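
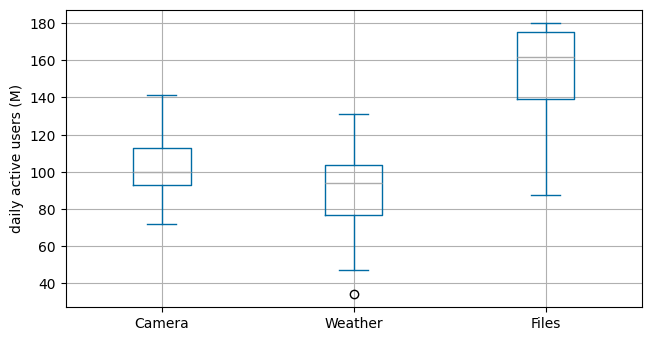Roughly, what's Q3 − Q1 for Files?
≈ 30

Q3 ≈ 170, Q1 ≈ 140; IQR ≈ 30.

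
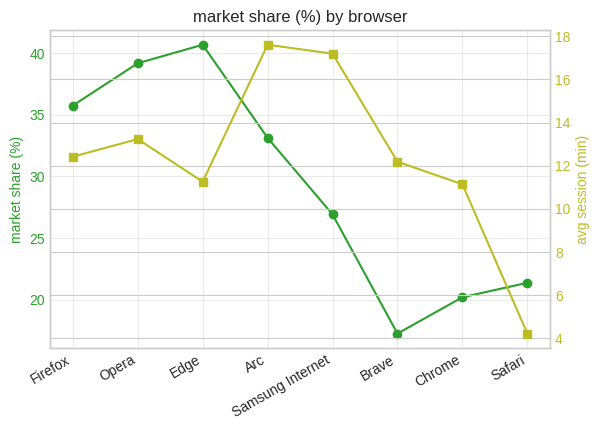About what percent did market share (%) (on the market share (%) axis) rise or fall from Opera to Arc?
Opera ≈ 40, Arc ≈ 34; (34 − 40) / 40 ≈ -15%.

≈ -15%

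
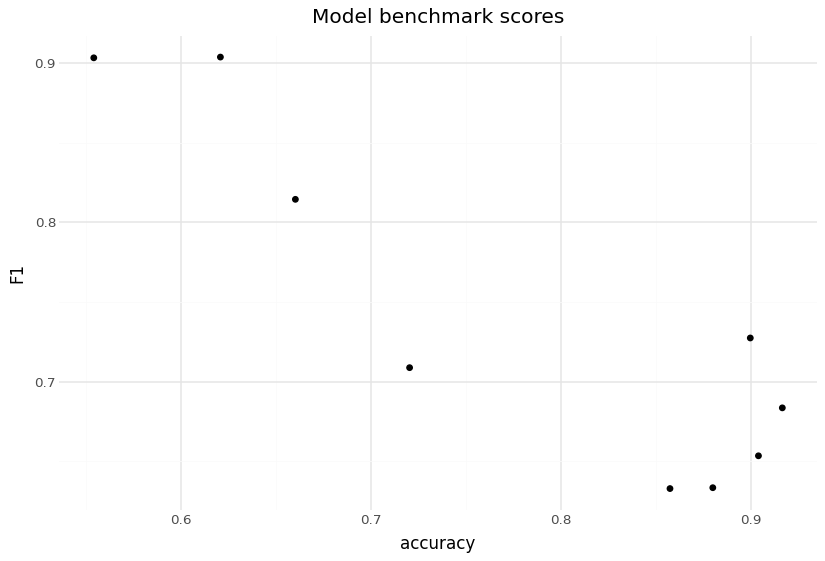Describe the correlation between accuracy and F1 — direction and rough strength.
Points are negatively correlated; strong (|r| ≈ 0.9).

negative, strong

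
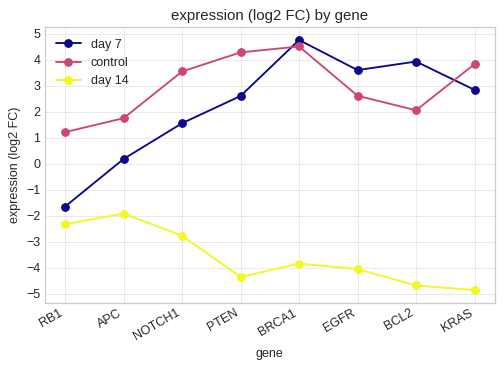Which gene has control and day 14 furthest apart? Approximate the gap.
KRAS: control ≈ 4, day 14 ≈ -5 → gap ≈ 9. Next-largest (PTEN) is only ≈ 8.

KRAS, ≈ 9 log2 FC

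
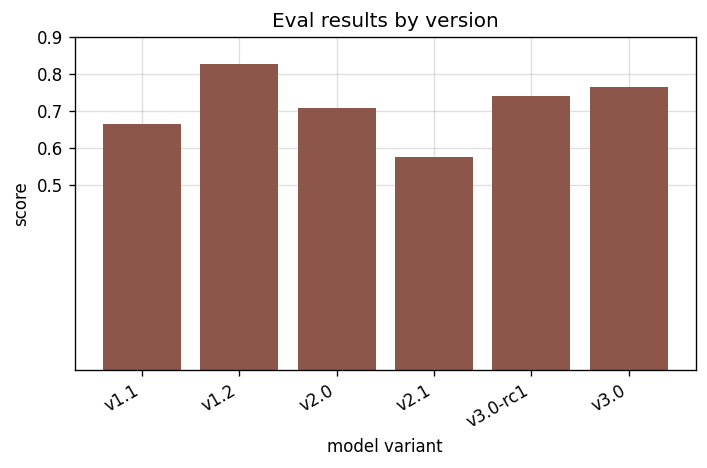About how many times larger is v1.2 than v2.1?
≈ 1.33×

v1.2 ≈ 0.8, v2.1 ≈ 0.6; 0.8/0.6 ≈ 1.33.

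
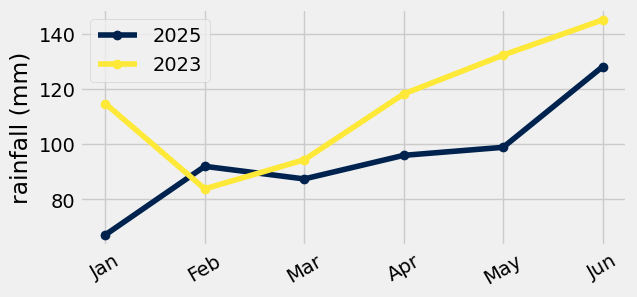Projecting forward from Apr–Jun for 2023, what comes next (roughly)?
≈ 165

Last three: 120, 130, 150 → slope ≈ 15/step → next ≈ 165.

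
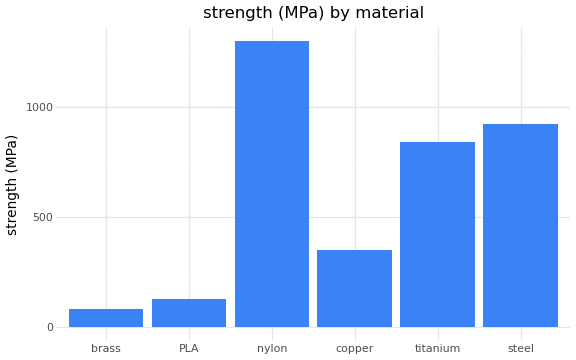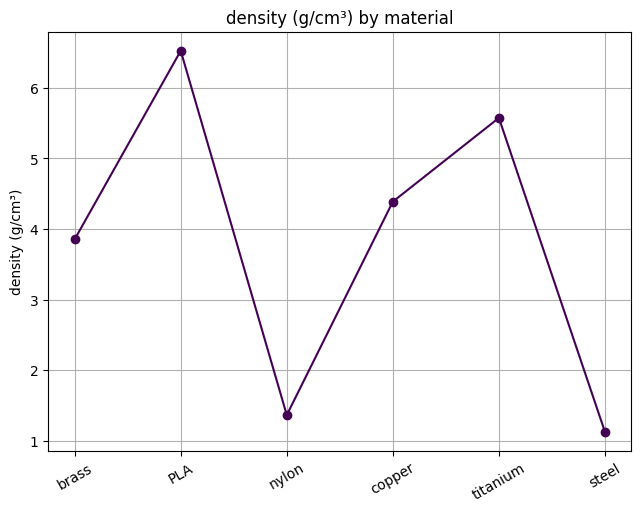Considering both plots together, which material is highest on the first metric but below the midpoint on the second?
Chart 2 median density (g/cm³) ≈ 4; below-median materials: brass, nylon, steel. Among those, nylon has the highest strength (MPa) (≈ 1200).

nylon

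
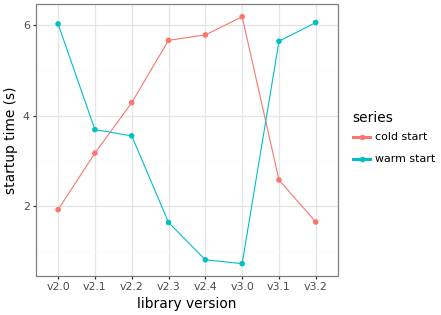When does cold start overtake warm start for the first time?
v2.1: cold start ≈ 3.0 vs warm start ≈ 3.5 (not yet); v2.2: cold start ≈ 4.5 vs warm start ≈ 3.5 (first crossover).

v2.2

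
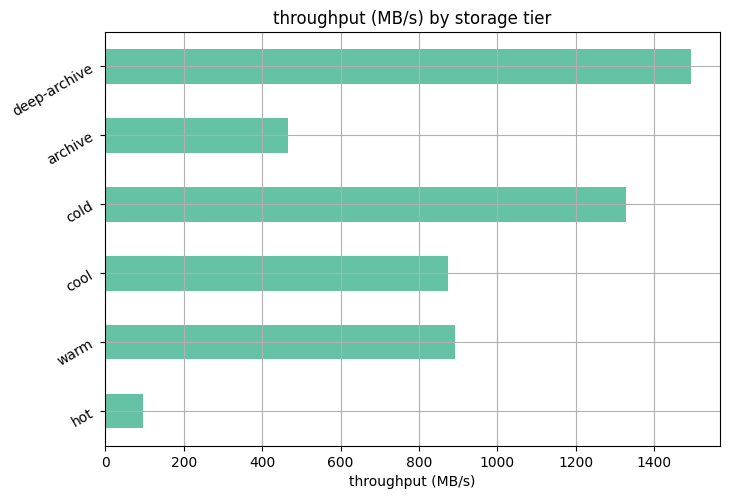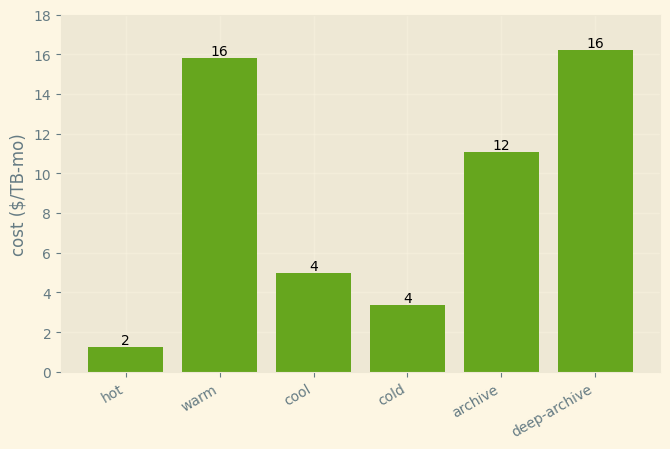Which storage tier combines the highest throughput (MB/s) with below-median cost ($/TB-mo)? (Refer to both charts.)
cold

Chart 2 median cost ($/TB-mo) ≈ 8; below-median storage tiers: hot, cool, cold. Among those, cold has the highest throughput (MB/s) (≈ 1400).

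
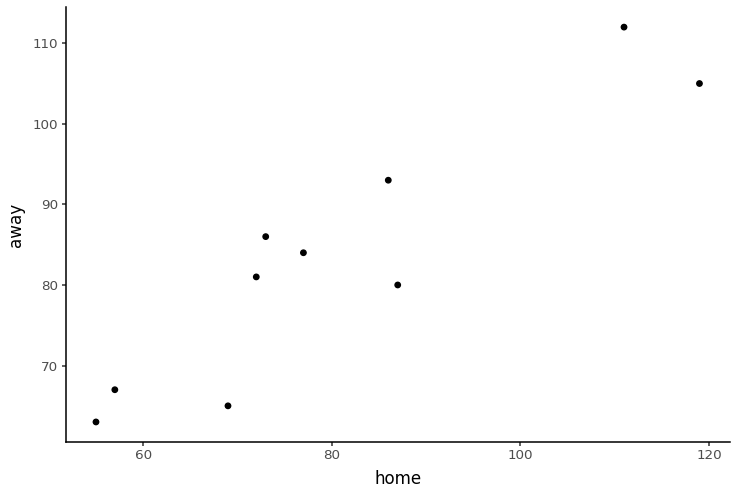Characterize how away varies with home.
Points are positively correlated; strong (|r| ≈ 0.9).

positive, strong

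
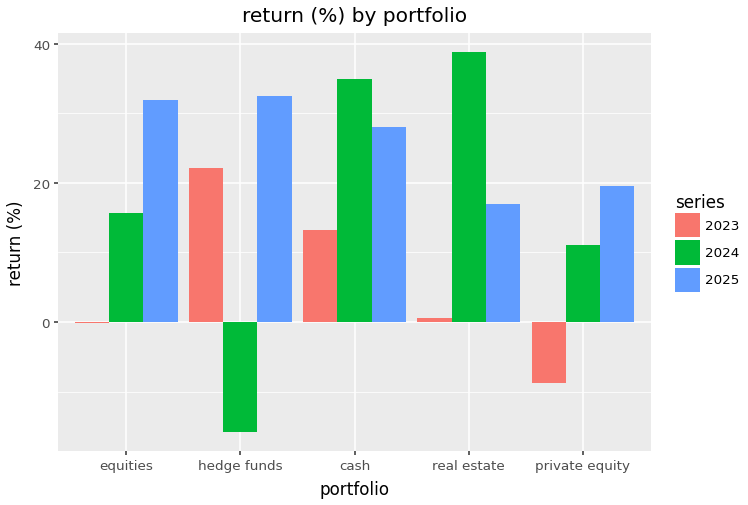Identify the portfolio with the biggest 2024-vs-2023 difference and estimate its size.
real estate: 2024 ≈ 40, 2023 ≈ 0 → gap ≈ 40. Next-largest (hedge funds) is only ≈ 35.

real estate, ≈ 40 %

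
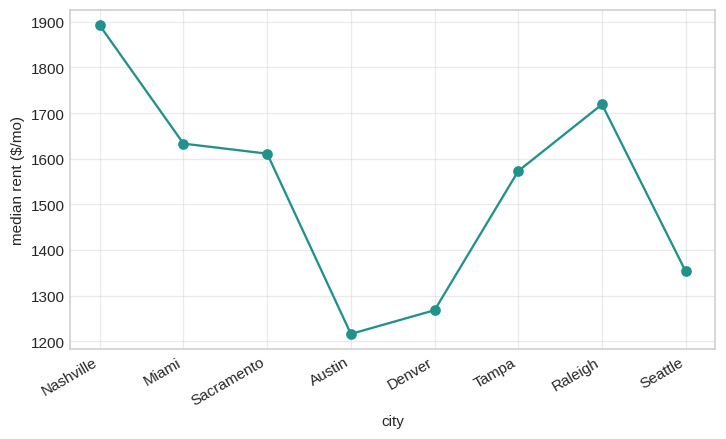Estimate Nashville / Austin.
Nashville ≈ 1900, Austin ≈ 1200; 1900/1200 ≈ 1.58.

≈ 1.58×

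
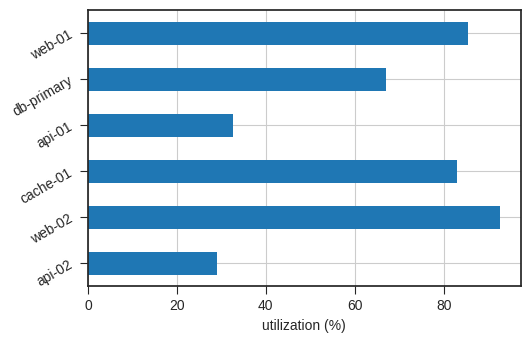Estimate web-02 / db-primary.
web-02 ≈ 90, db-primary ≈ 70; 90/70 ≈ 1.29.

≈ 1.29×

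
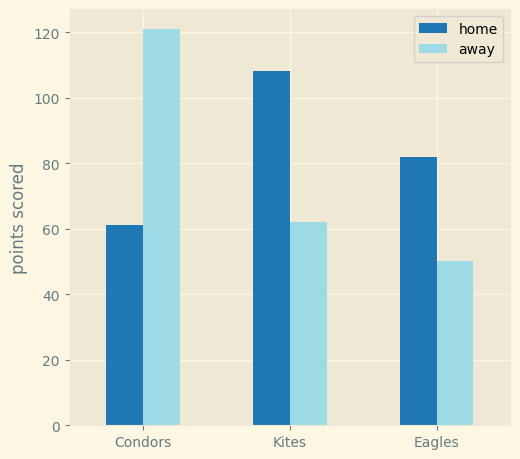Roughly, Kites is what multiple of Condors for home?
≈ 1.67×

Kites ≈ 100, Condors ≈ 60; 100/60 ≈ 1.67.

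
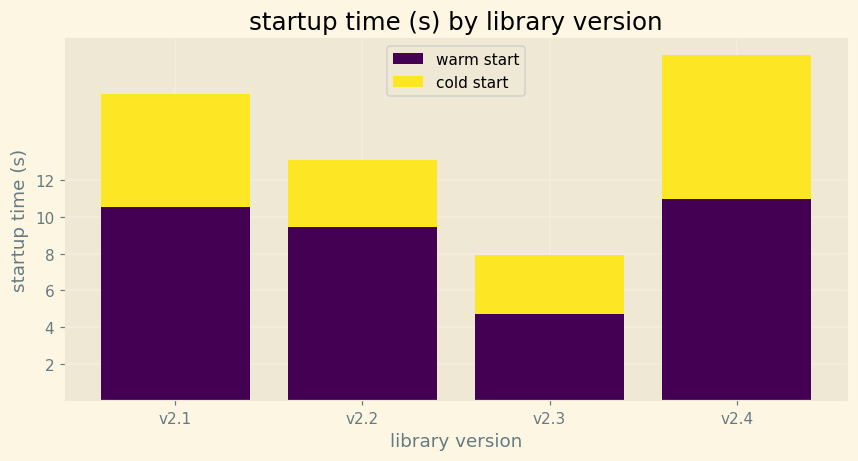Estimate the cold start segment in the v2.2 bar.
cold start top ≈ 14, bottom ≈ 10; segment ≈ 4.

≈ 4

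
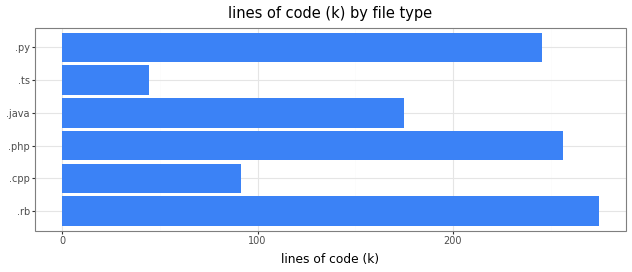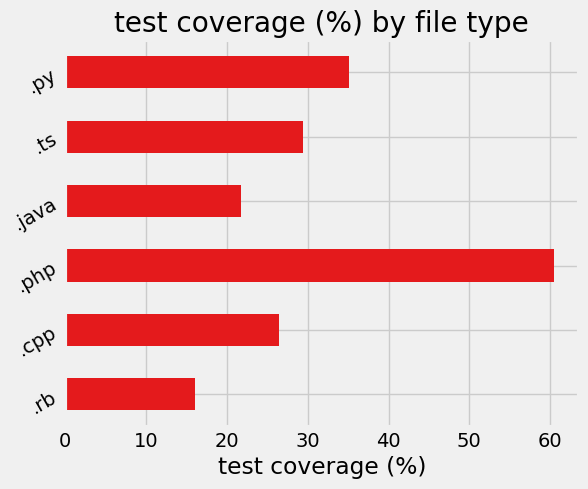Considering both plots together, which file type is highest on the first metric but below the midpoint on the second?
.rb

Chart 2 median test coverage (%) ≈ 30; below-median file types: .rb, .cpp, .java. Among those, .rb has the highest lines of code (k) (≈ 250).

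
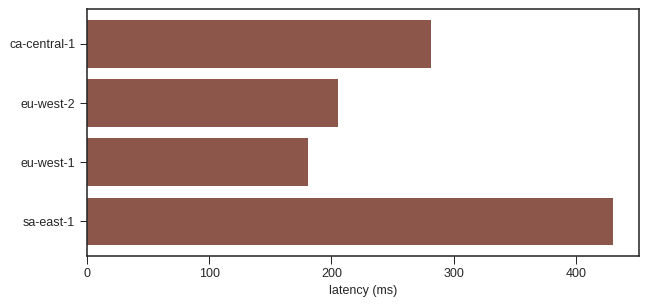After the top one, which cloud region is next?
Top 3: sa-east-1 ≈ 450, ca-central-1 ≈ 300, eu-west-2 ≈ 200.

ca-central-1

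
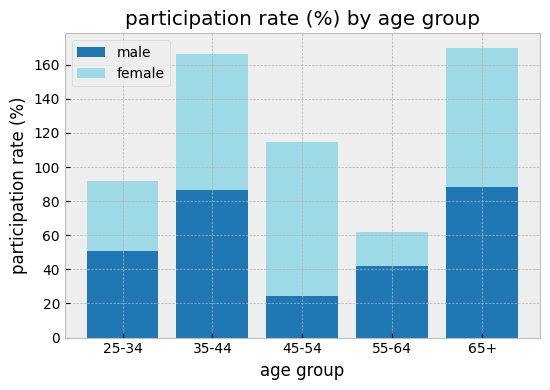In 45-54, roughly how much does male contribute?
≈ 20

male top ≈ 20, bottom ≈ 0; segment ≈ 20.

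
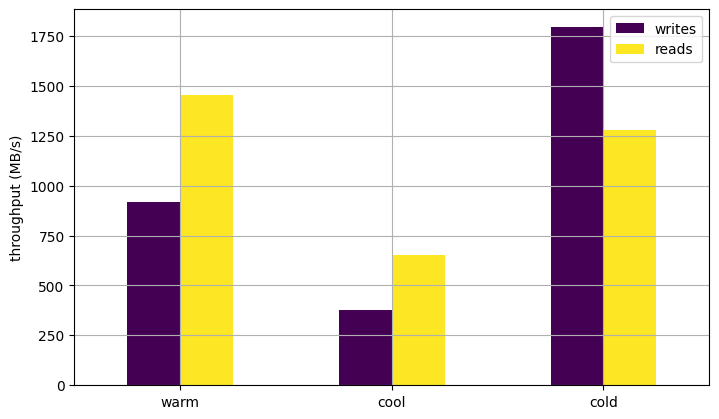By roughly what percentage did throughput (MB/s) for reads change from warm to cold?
warm ≈ 1400, cold ≈ 1200; (1200 − 1400) / 1400 ≈ -14.3%.

≈ -14.3%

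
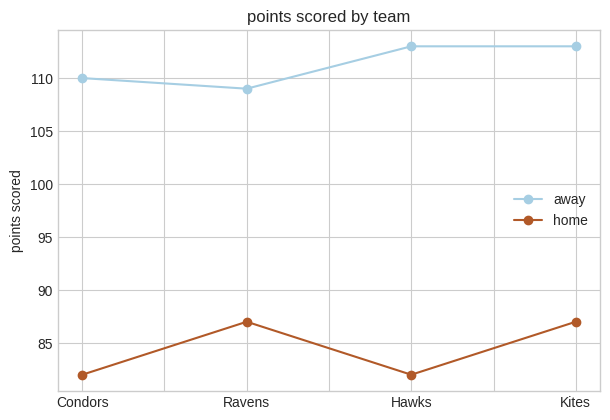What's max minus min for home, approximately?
≈ 5

Max Ravens ≈ 85, min Condors ≈ 80; range ≈ 5.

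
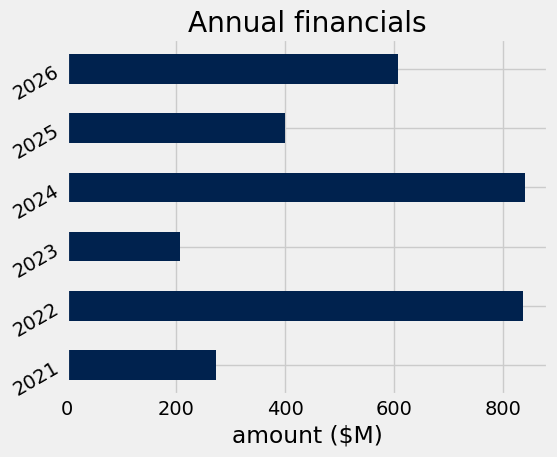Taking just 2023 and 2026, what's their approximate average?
(200 + 600) / 2 ≈ 400.

≈ 400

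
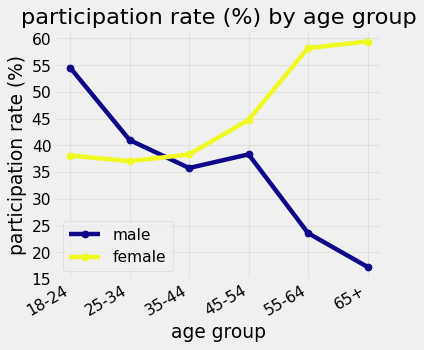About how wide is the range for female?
≈ 25

Max 65+ ≈ 60, min 25-34 ≈ 35; range ≈ 25.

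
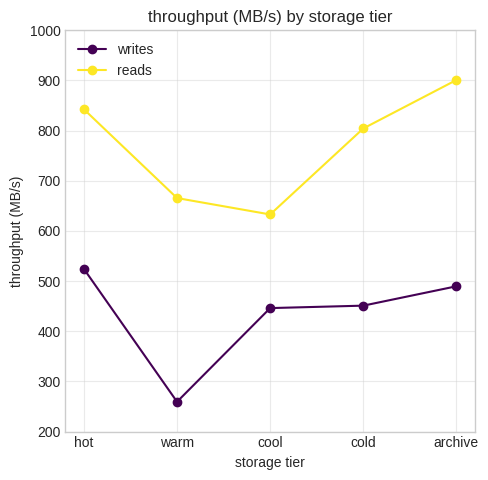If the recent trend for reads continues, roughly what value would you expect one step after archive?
≈ 1050

Last three: 600, 800, 900 → slope ≈ 150/step → next ≈ 1050.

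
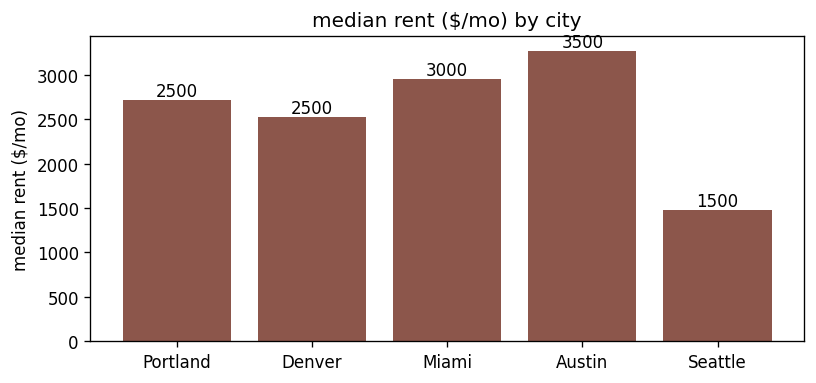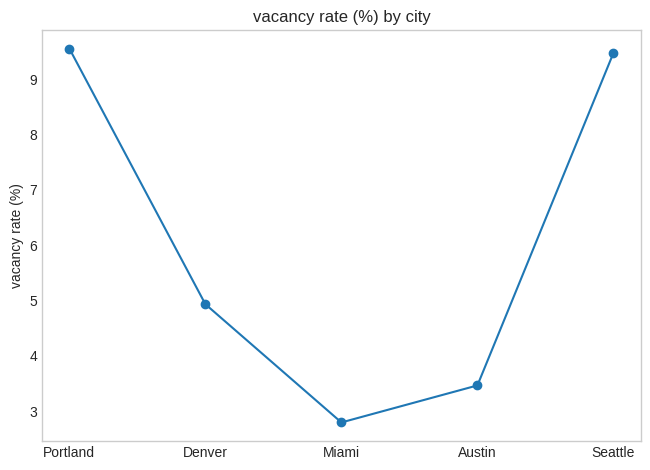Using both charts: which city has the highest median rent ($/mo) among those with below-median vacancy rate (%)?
Austin

Chart 2 median vacancy rate (%) ≈ 5; below-median cities: Miami, Austin. Among those, Austin has the highest median rent ($/mo) (≈ 3500).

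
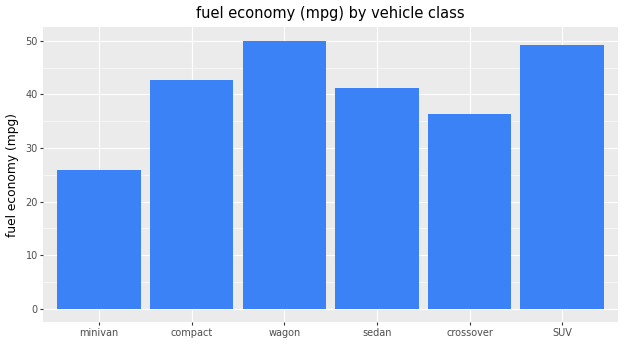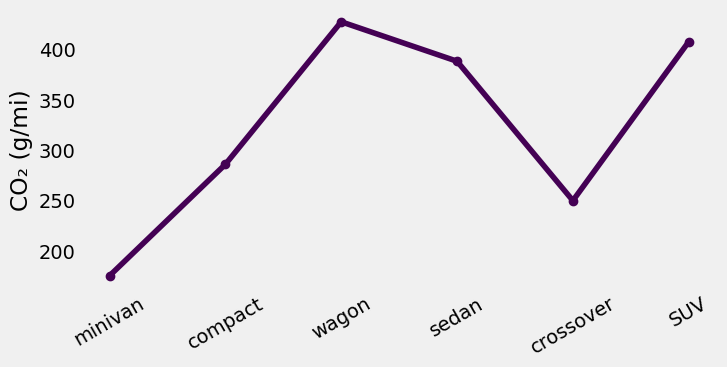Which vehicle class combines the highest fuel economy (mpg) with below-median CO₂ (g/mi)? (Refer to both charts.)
compact

Chart 2 median CO₂ (g/mi) ≈ 350; below-median vehicle classes: minivan, compact, crossover. Among those, compact has the highest fuel economy (mpg) (≈ 45).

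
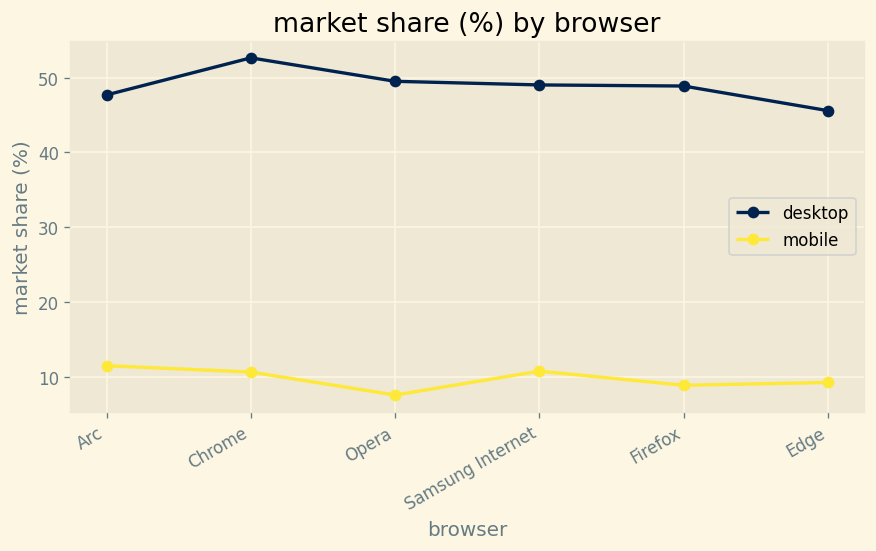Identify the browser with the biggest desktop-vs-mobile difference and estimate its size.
Chrome, ≈ 45 %

Chrome: desktop ≈ 55, mobile ≈ 10 → gap ≈ 45. Next-largest (Opera) is only ≈ 40.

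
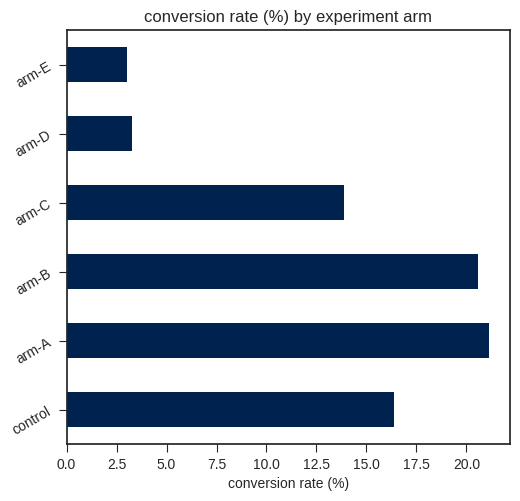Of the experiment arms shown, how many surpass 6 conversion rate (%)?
Above 6: control, arm-A, arm-B, arm-C.

4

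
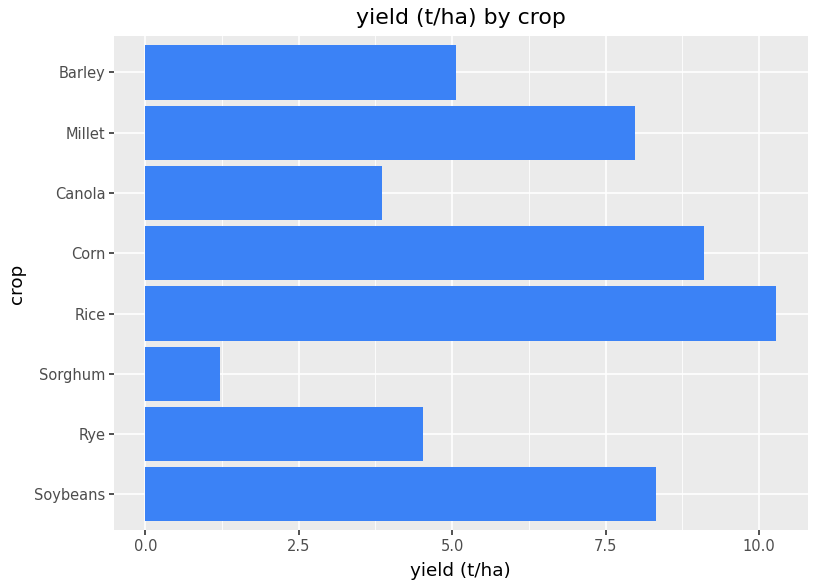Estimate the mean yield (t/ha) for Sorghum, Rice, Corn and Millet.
(1 + 10 + 9 + 8) / 4 ≈ 7.

≈ 7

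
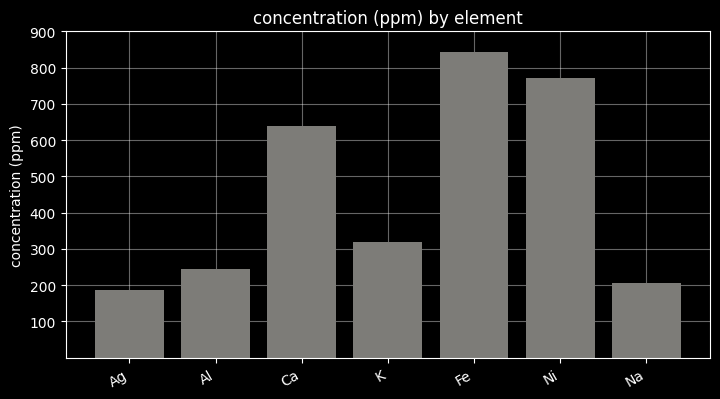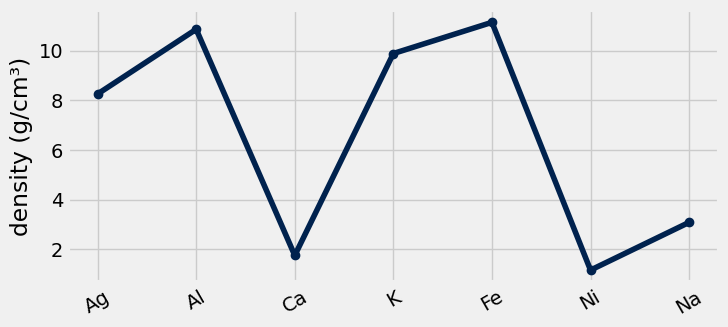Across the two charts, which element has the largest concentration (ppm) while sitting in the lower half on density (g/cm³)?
Ni

Chart 2 median density (g/cm³) ≈ 8; below-median elements: Ca, Ni, Na. Among those, Ni has the highest concentration (ppm) (≈ 800).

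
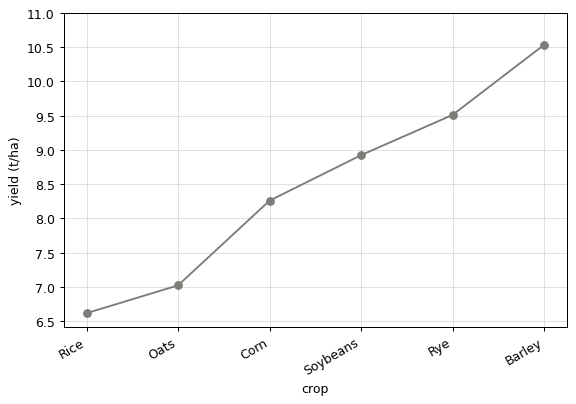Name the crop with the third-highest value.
Top 4: Barley ≈ 10.5, Rye ≈ 9.5, Soybeans ≈ 9.0, Corn ≈ 8.5.

Soybeans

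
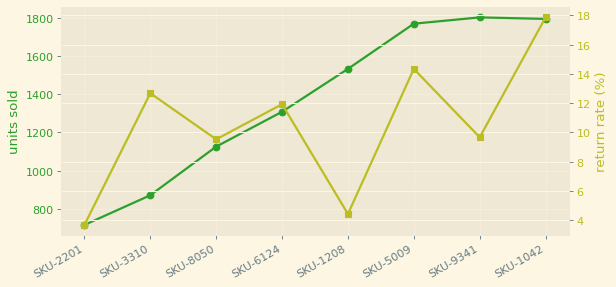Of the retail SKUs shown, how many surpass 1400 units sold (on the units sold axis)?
4

Above 1400: SKU-1208, SKU-5009, SKU-9341, SKU-1042.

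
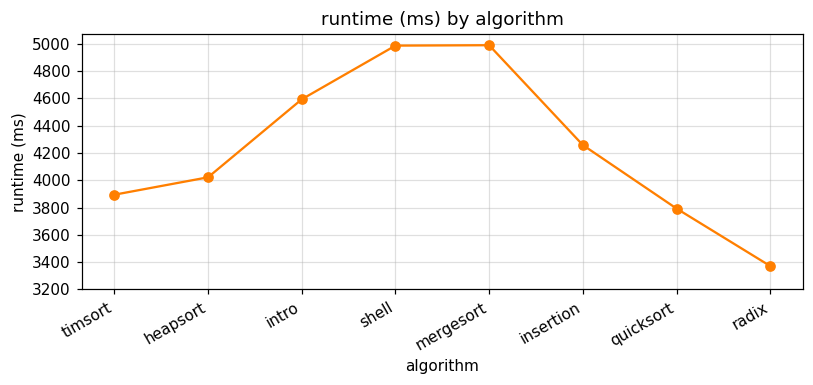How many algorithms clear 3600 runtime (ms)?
7

Above 3600: timsort, heapsort, intro, shell, mergesort, insertion, quicksort.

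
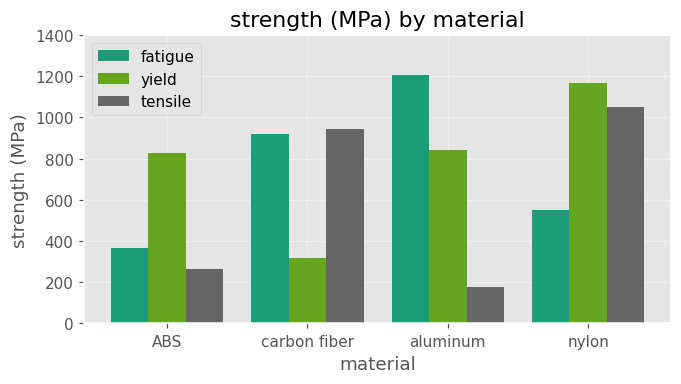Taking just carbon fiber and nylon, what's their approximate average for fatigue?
≈ 800

(1000 + 600) / 2 ≈ 800.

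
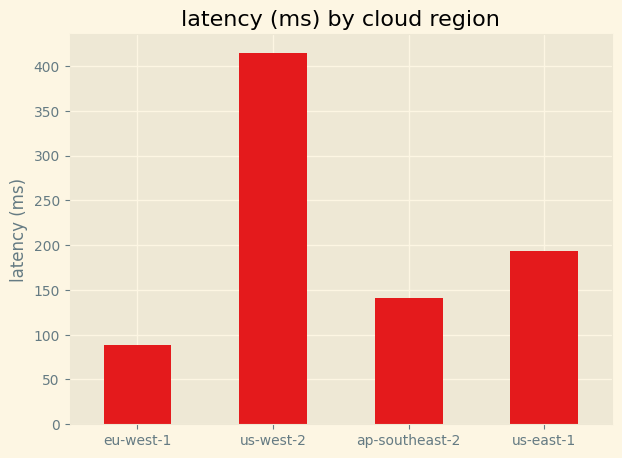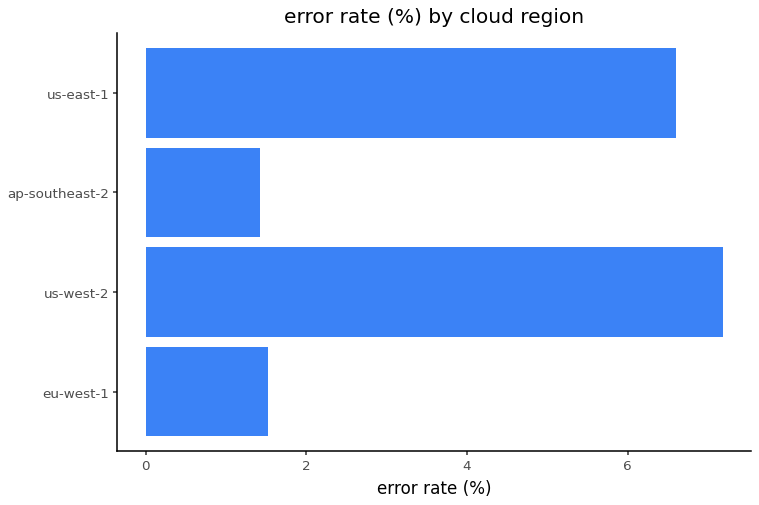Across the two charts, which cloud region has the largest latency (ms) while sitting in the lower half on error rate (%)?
Chart 2 median error rate (%) ≈ 4; below-median cloud regions: eu-west-1, ap-southeast-2. Among those, ap-southeast-2 has the highest latency (ms) (≈ 150).

ap-southeast-2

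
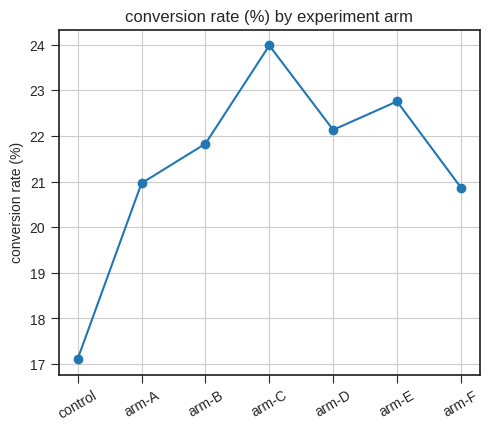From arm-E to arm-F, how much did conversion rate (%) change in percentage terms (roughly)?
≈ -8.7%

arm-E ≈ 23, arm-F ≈ 21; (21 − 23) / 23 ≈ -8.7%.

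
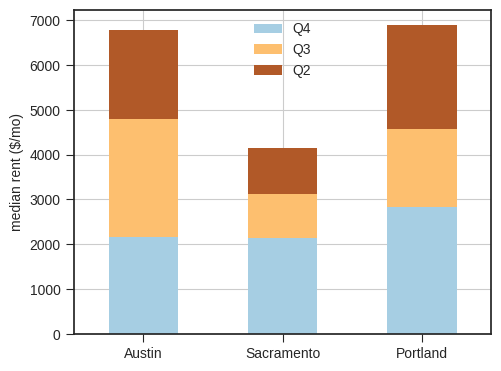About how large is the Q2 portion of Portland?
≈ 2000

Q2 top ≈ 7000, bottom ≈ 5000; segment ≈ 2000.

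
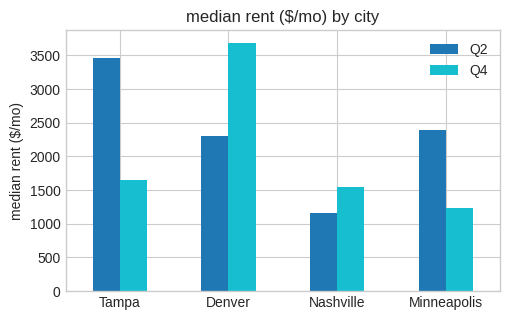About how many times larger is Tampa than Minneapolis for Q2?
Tampa ≈ 3500, Minneapolis ≈ 2500; 3500/2500 ≈ 1.4.

≈ 1.4×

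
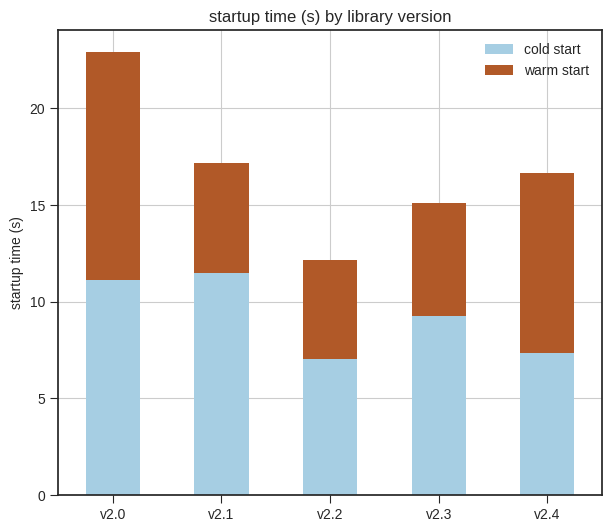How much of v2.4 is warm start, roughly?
≈ 8

warm start top ≈ 16, bottom ≈ 8; segment ≈ 8.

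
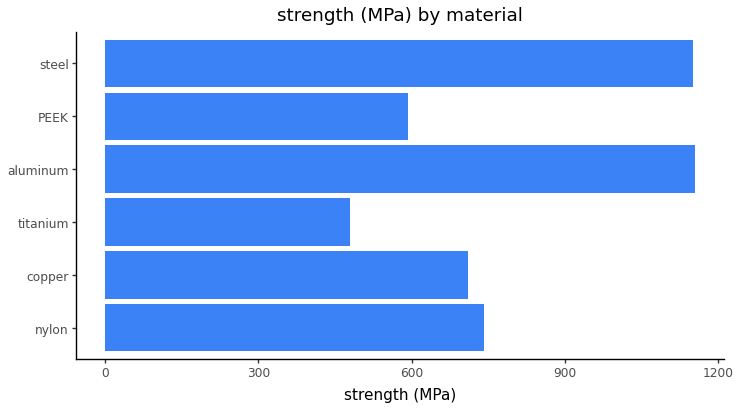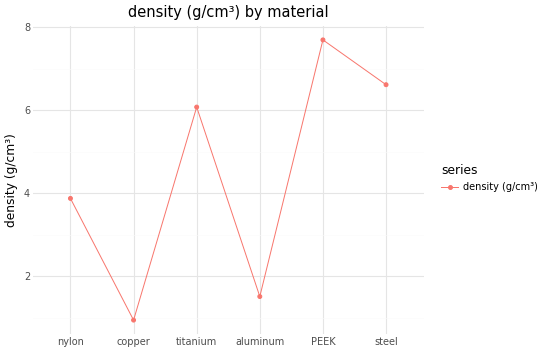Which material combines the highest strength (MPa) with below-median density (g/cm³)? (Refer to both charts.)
Chart 2 median density (g/cm³) ≈ 5; below-median materials: nylon, copper, aluminum. Among those, aluminum has the highest strength (MPa) (≈ 1200).

aluminum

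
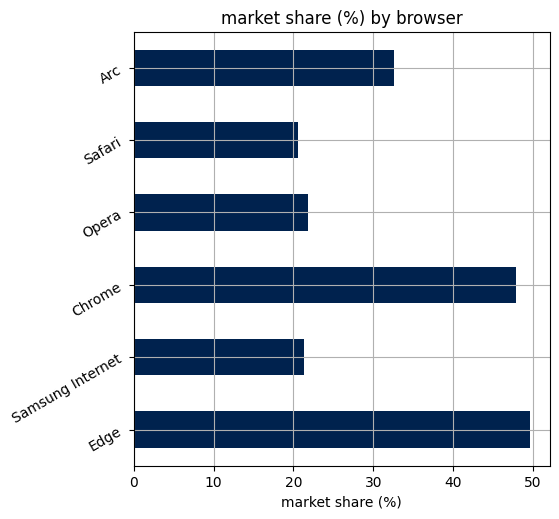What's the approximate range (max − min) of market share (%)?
≈ 30

Max Edge ≈ 50, min Safari ≈ 20; range ≈ 30.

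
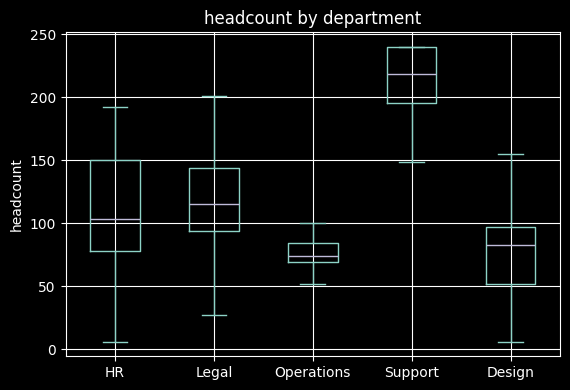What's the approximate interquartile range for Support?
≈ 40

Q3 ≈ 240, Q1 ≈ 200; IQR ≈ 40.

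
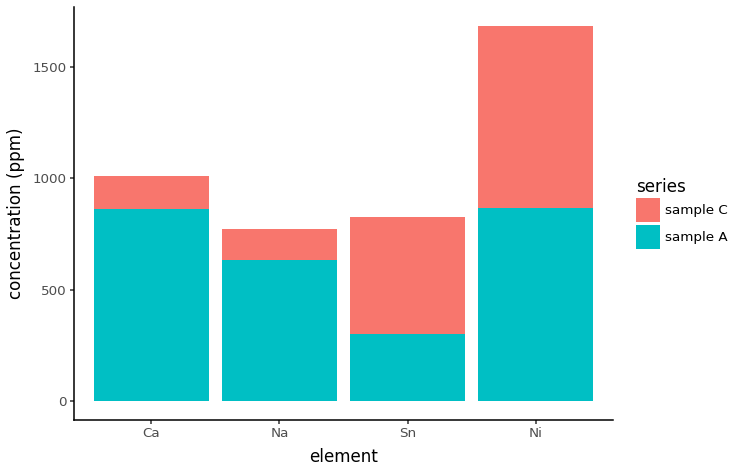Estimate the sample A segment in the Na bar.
≈ 600

sample A top ≈ 600, bottom ≈ 0; segment ≈ 600.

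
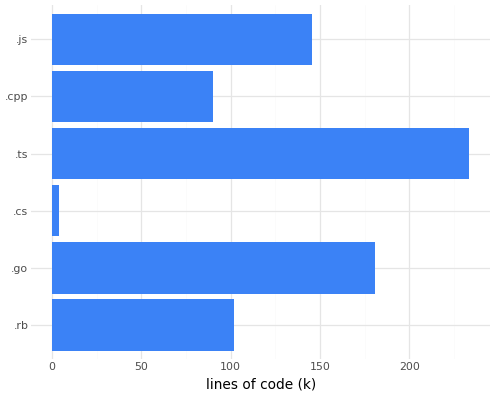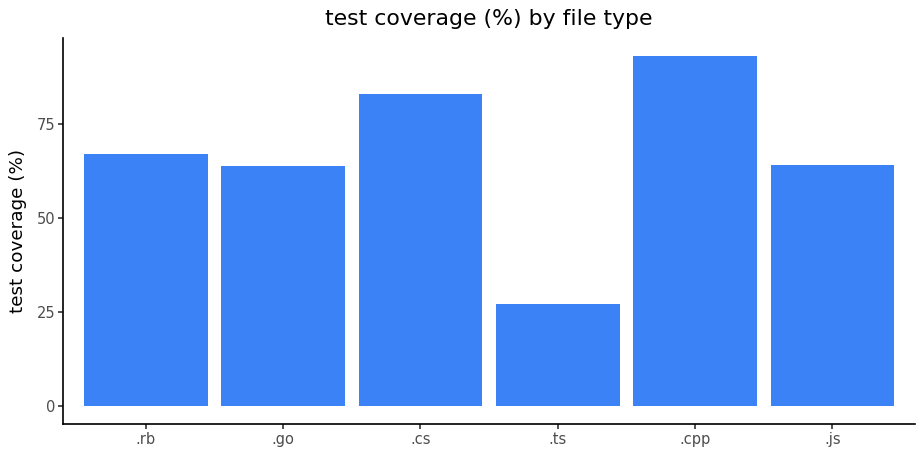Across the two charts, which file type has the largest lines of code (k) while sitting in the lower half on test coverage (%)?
Chart 2 median test coverage (%) ≈ 70; below-median file types: .go, .ts, .js. Among those, .ts has the highest lines of code (k) (≈ 225).

.ts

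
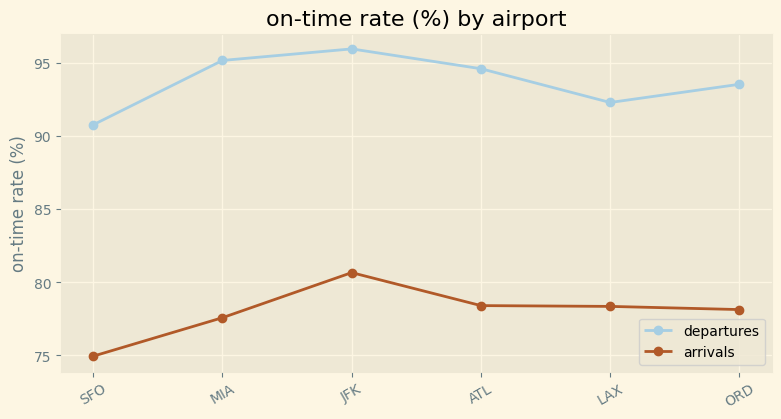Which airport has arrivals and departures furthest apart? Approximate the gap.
MIA, ≈ 18 %

MIA: arrivals ≈ 78, departures ≈ 96 → gap ≈ 18. Next-largest (ATL) is only ≈ 16.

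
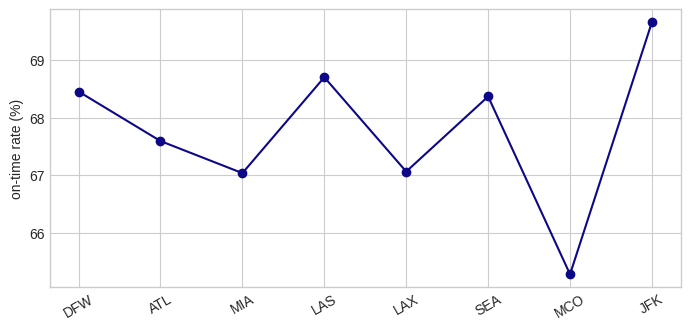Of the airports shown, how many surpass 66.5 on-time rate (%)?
7

Above 66.5: DFW, ATL, MIA, LAS, LAX, SEA, JFK.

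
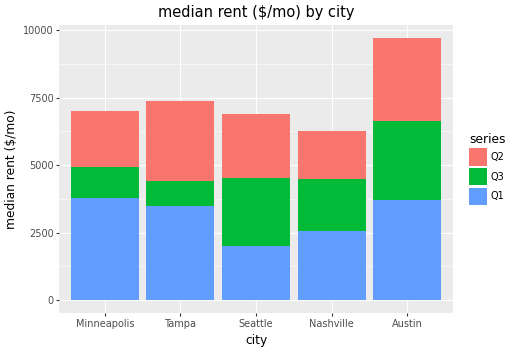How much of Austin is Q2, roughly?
Q2 top ≈ 10000, bottom ≈ 7000; segment ≈ 3000.

≈ 3000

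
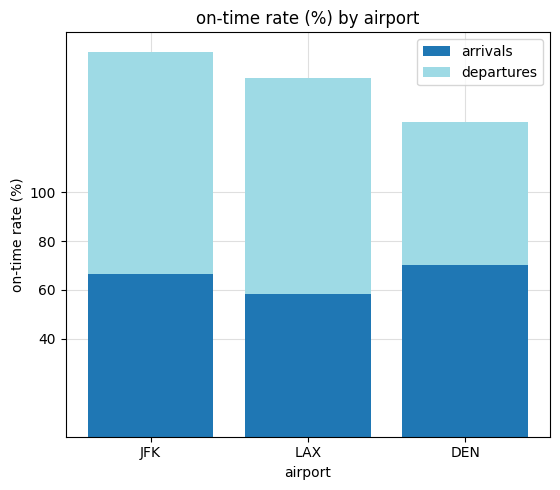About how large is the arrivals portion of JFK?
≈ 60

arrivals top ≈ 60, bottom ≈ 0; segment ≈ 60.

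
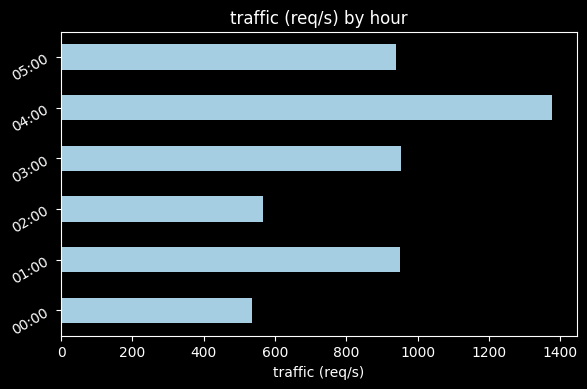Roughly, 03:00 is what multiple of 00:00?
≈ 1.67×

03:00 ≈ 1000, 00:00 ≈ 600; 1000/600 ≈ 1.67.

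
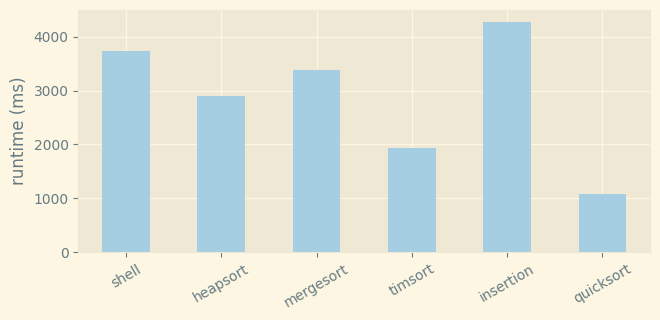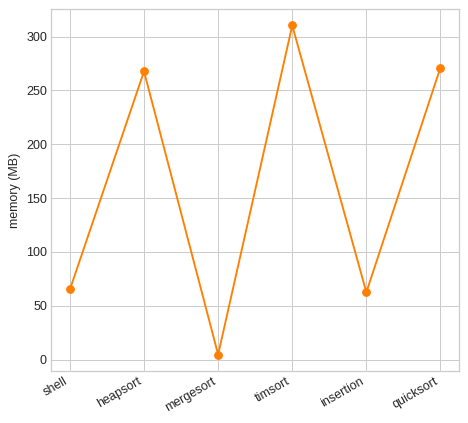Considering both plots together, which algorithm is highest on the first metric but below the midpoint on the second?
Chart 2 median memory (MB) ≈ 150; below-median algorithms: shell, mergesort, insertion. Among those, insertion has the highest runtime (ms) (≈ 4500).

insertion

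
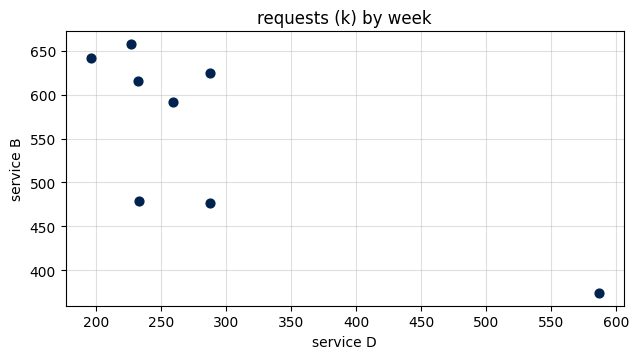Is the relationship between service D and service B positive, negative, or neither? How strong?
Points are negatively correlated; strong (|r| ≈ 0.8).

negative, strong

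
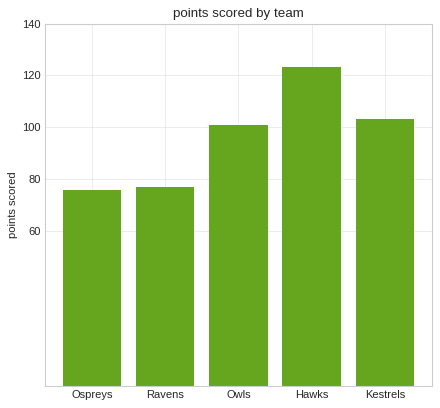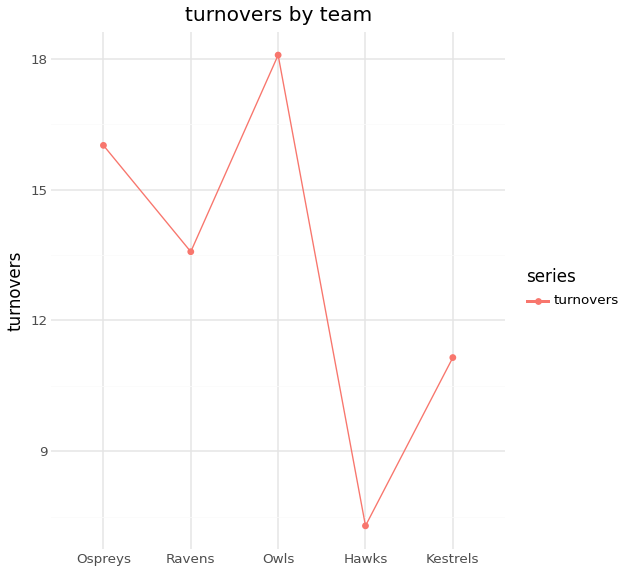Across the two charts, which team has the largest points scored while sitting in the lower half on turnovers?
Hawks

Chart 2 median turnovers ≈ 14; below-median teams: Hawks, Kestrels. Among those, Hawks has the highest points scored (≈ 120).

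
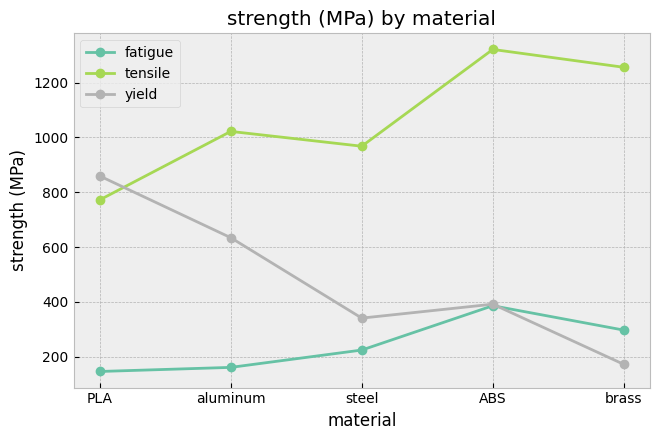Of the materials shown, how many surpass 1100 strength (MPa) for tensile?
2

Above 1100: ABS, brass.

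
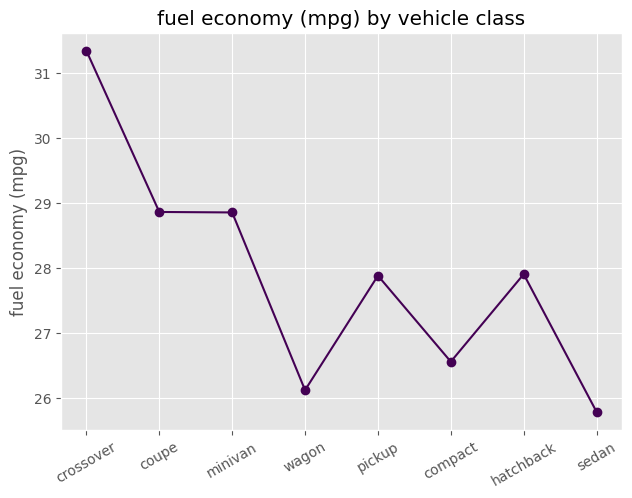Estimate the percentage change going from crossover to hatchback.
≈ -11.1%

crossover ≈ 31.5, hatchback ≈ 28.0; (28.0 − 31.5) / 31.5 ≈ -11.1%.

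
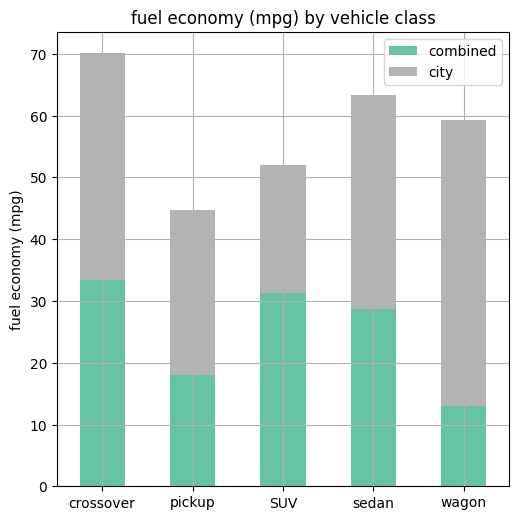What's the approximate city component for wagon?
city top ≈ 60, bottom ≈ 10; segment ≈ 50.

≈ 50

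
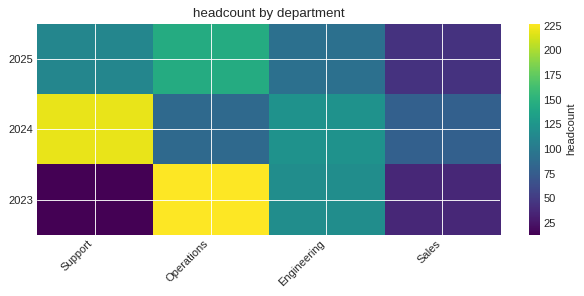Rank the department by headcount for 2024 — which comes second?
Top 3 for 2024: Support ≈ 220, Engineering ≈ 120, Operations ≈ 80.

Engineering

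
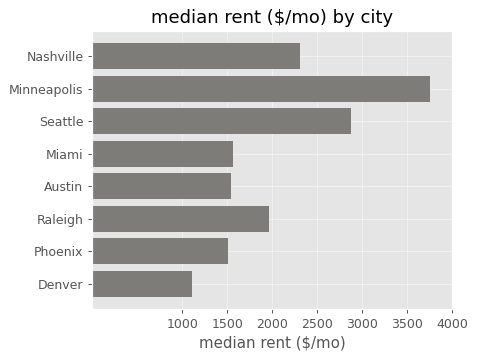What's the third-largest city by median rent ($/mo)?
Nashville

Top 4: Minneapolis ≈ 4000, Seattle ≈ 3000, Nashville ≈ 2500, Raleigh ≈ 2000.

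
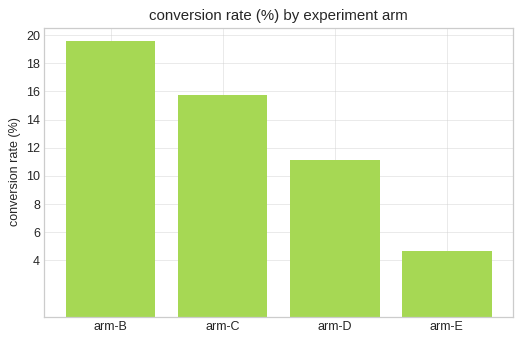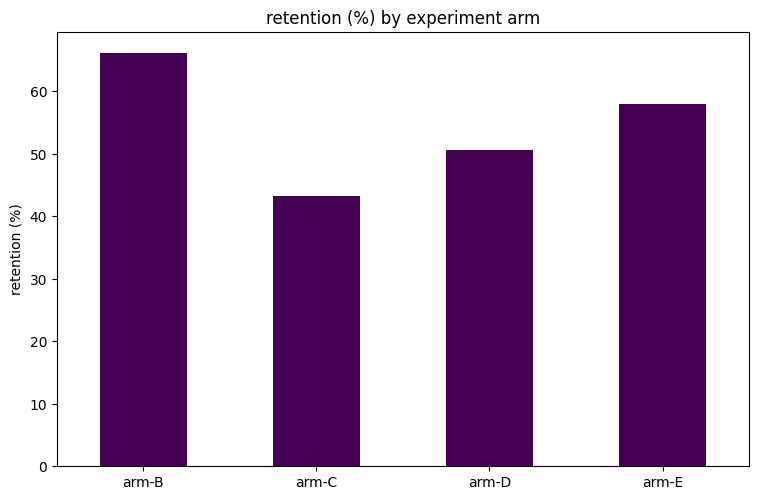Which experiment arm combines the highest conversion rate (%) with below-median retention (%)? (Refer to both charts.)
arm-C

Chart 2 median retention (%) ≈ 50; below-median experiment arms: arm-C, arm-D. Among those, arm-C has the highest conversion rate (%) (≈ 16).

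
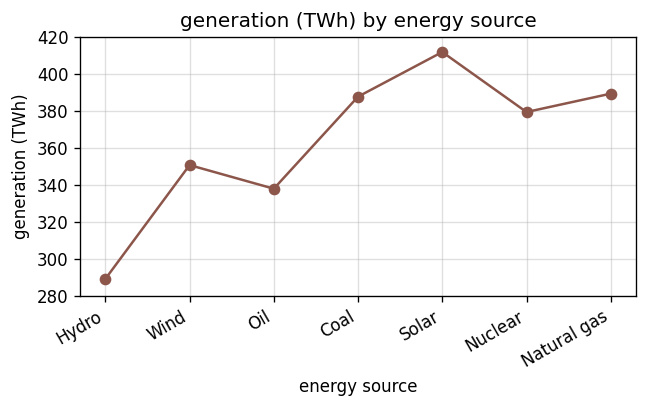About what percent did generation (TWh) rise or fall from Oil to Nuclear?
Oil ≈ 340, Nuclear ≈ 380; (380 − 340) / 340 ≈ +11.8%.

≈ +11.8%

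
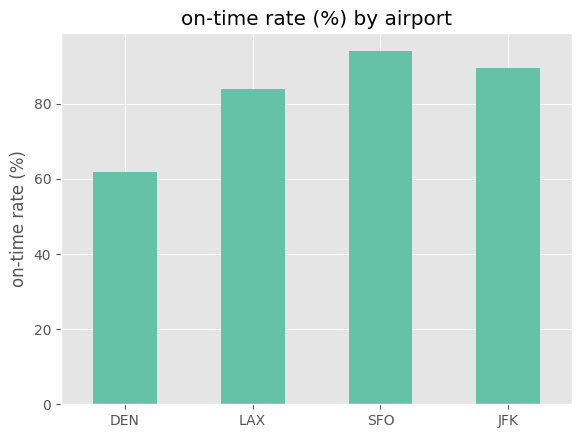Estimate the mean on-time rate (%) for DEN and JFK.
≈ 75

(60 + 90) / 2 ≈ 75.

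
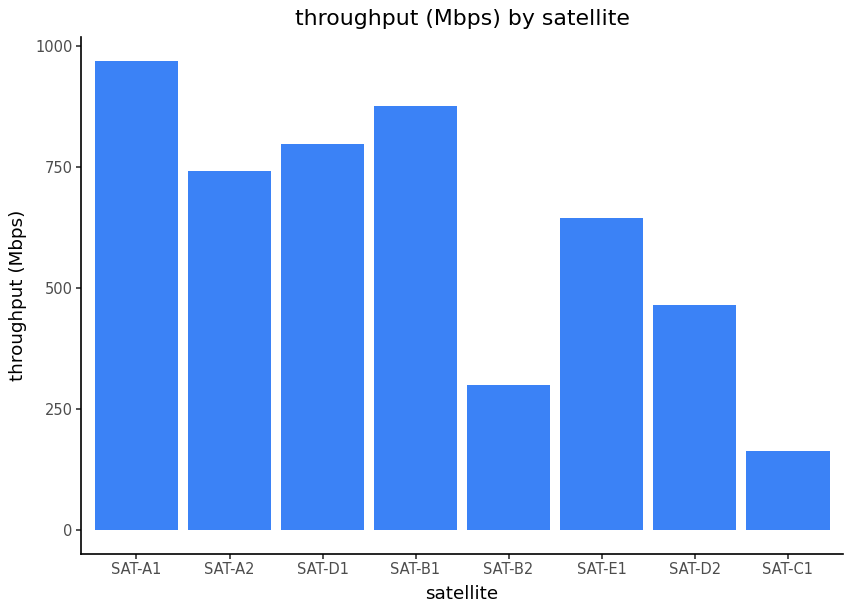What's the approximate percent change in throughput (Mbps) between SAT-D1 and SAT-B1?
SAT-D1 ≈ 800, SAT-B1 ≈ 900; (900 − 800) / 800 ≈ +12.5%.

≈ +12.5%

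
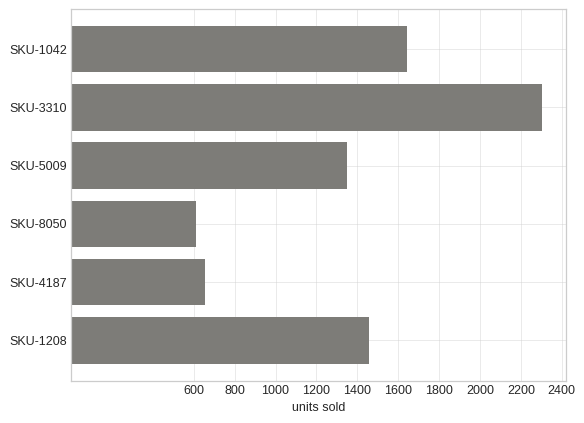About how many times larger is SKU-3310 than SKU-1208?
≈ 1.71×

SKU-3310 ≈ 2400, SKU-1208 ≈ 1400; 2400/1400 ≈ 1.71.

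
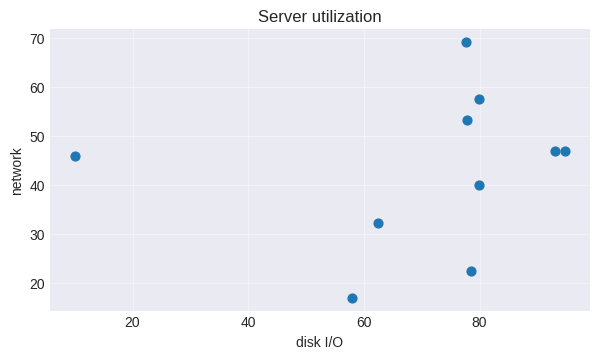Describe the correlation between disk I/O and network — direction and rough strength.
Points are roughly uncorrelated; weak (|r| ≈ 0.2).

no clear correlation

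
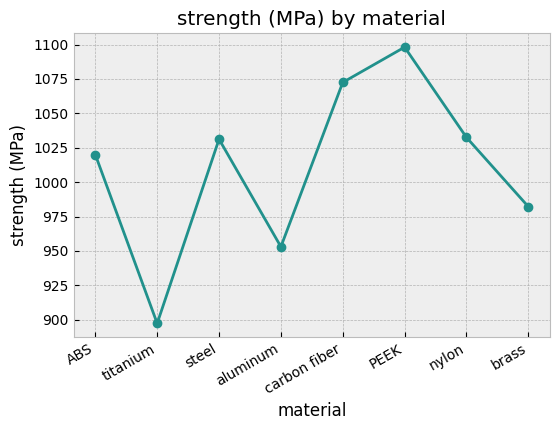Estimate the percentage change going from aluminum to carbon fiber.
≈ +12.5%

aluminum ≈ 960, carbon fiber ≈ 1080; (1080 − 960) / 960 ≈ +12.5%.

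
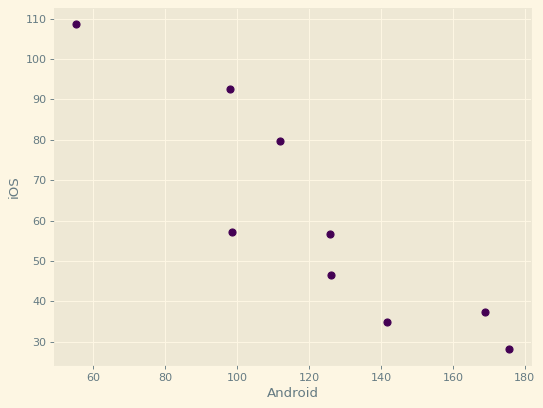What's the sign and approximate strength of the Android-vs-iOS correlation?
Points are negatively correlated; strong (|r| ≈ 0.9).

negative, strong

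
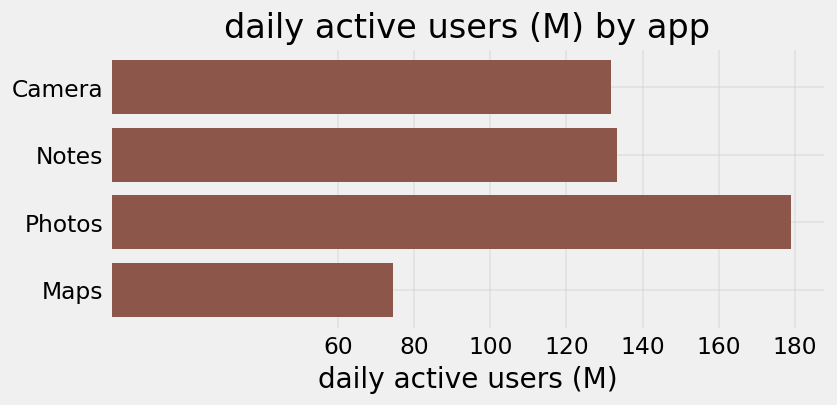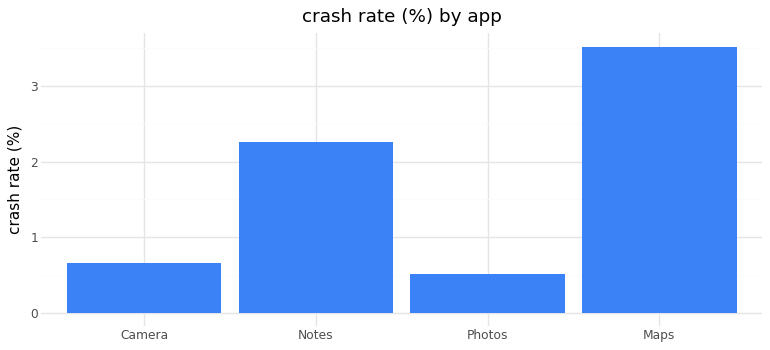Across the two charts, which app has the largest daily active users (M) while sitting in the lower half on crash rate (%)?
Photos

Chart 2 median crash rate (%) ≈ 1.5; below-median apps: Camera, Photos. Among those, Photos has the highest daily active users (M) (≈ 180).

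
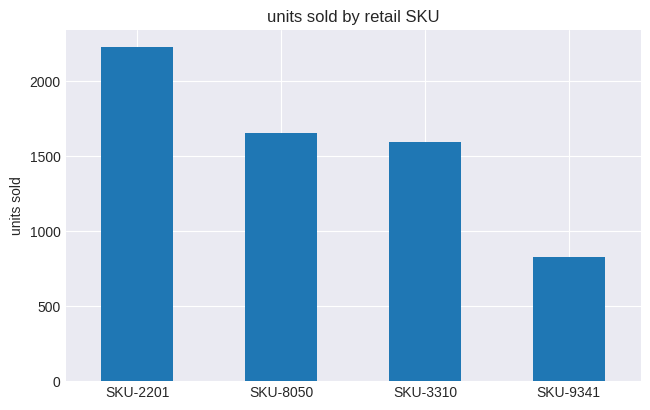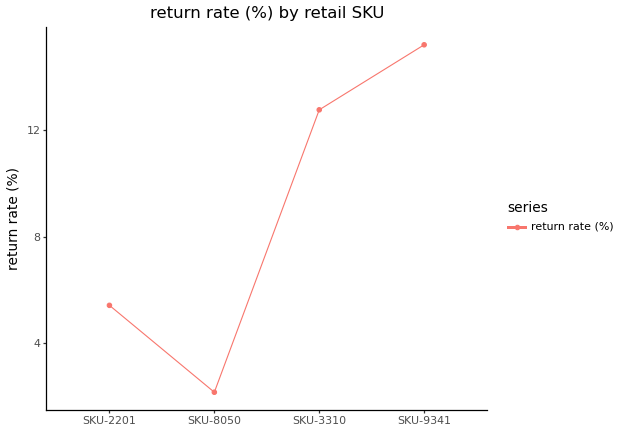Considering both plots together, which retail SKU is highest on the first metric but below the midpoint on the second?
SKU-2201

Chart 2 median return rate (%) ≈ 10; below-median retail SKUs: SKU-2201, SKU-8050. Among those, SKU-2201 has the highest units sold (≈ 2000).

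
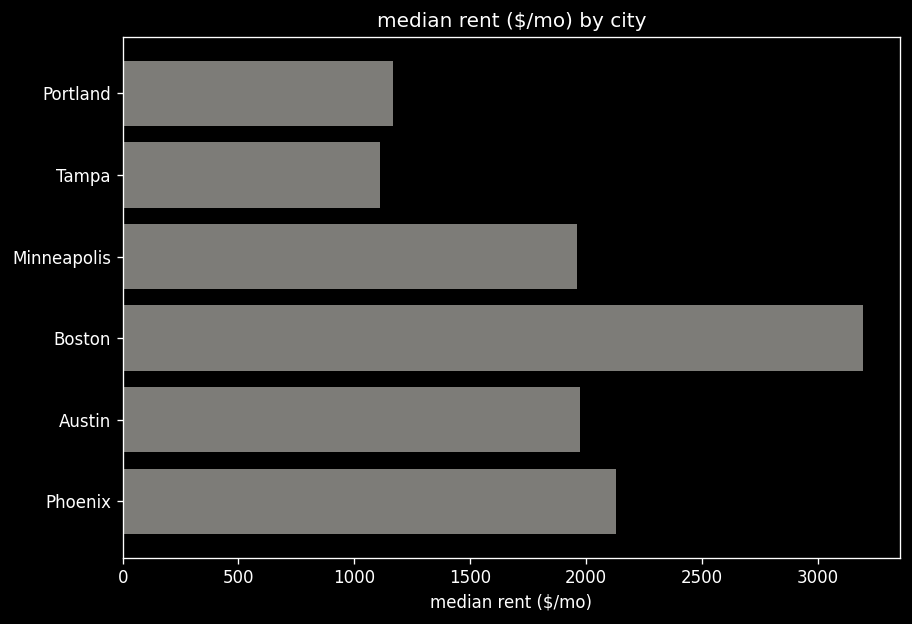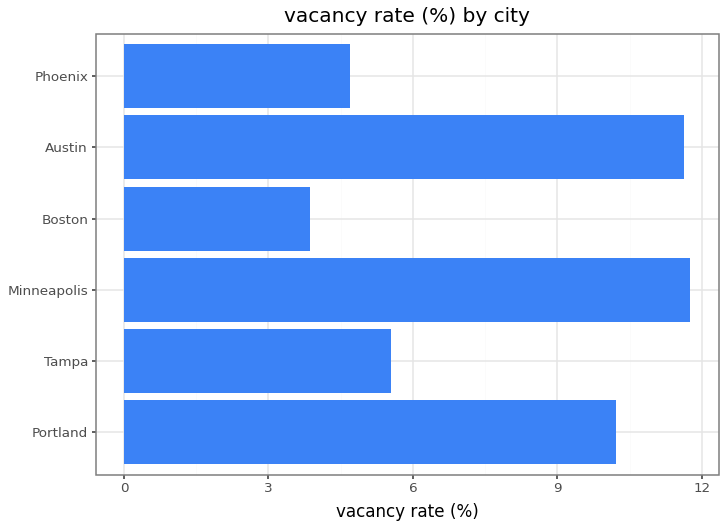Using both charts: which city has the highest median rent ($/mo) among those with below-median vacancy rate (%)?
Chart 2 median vacancy rate (%) ≈ 8; below-median cities: Tampa, Boston, Phoenix. Among those, Boston has the highest median rent ($/mo) (≈ 3000).

Boston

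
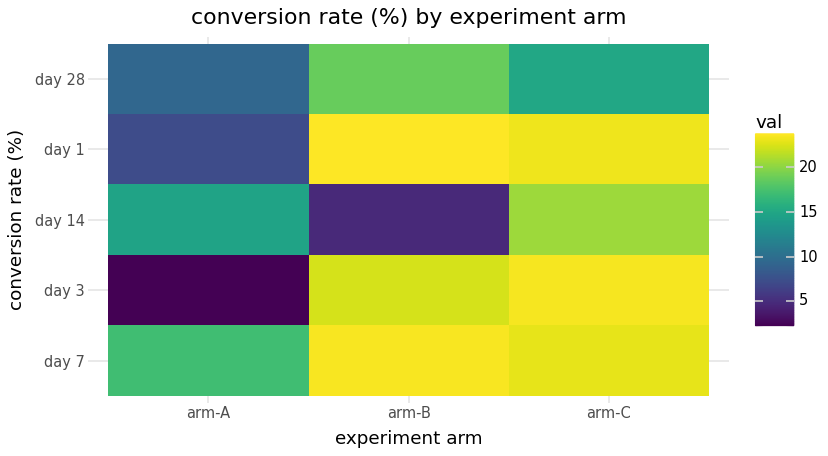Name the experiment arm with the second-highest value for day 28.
arm-C

Top 3 for day 28: arm-B ≈ 18, arm-C ≈ 16, arm-A ≈ 10.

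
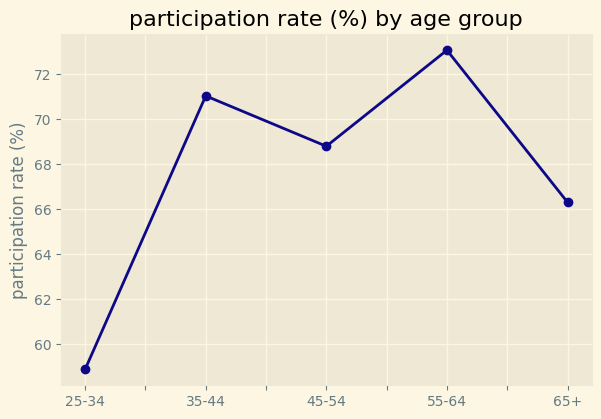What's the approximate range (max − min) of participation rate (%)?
≈ 16

Max 55-64 ≈ 74, min 25-34 ≈ 58; range ≈ 16.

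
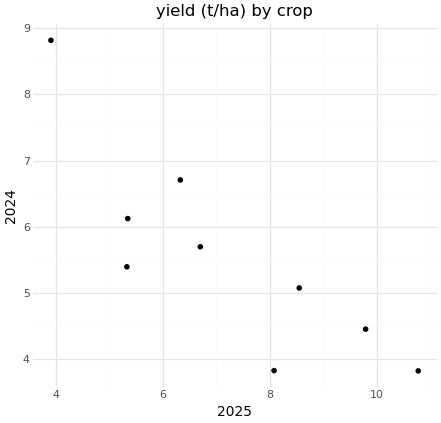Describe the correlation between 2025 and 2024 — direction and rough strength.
Points are negatively correlated; strong (|r| ≈ 0.8).

negative, strong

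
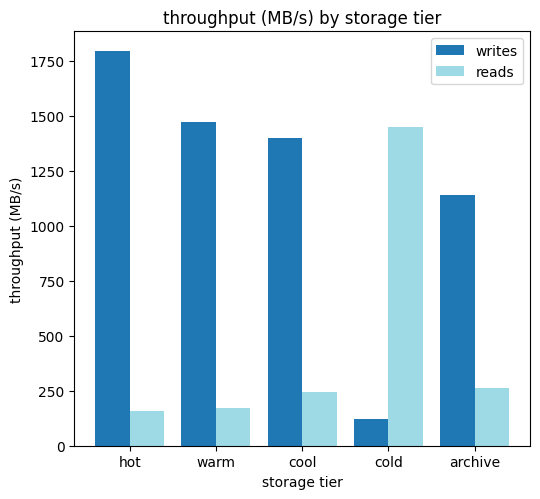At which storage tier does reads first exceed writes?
cold

cool: reads ≈ 200 vs writes ≈ 1400 (not yet); cold: reads ≈ 1400 vs writes ≈ 200 (first crossover).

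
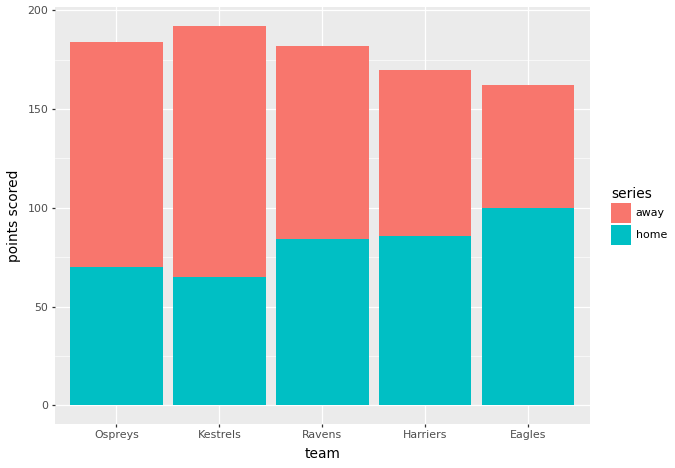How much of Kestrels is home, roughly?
home top ≈ 60, bottom ≈ 0; segment ≈ 60.

≈ 60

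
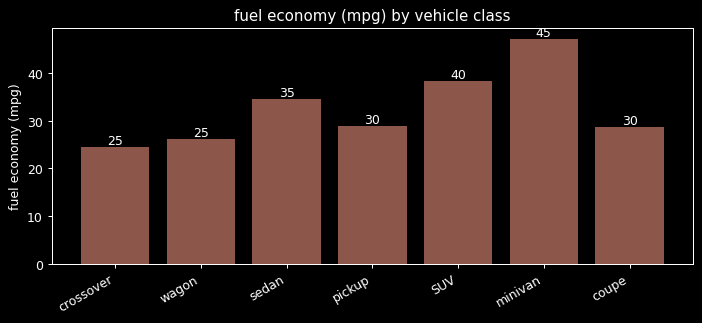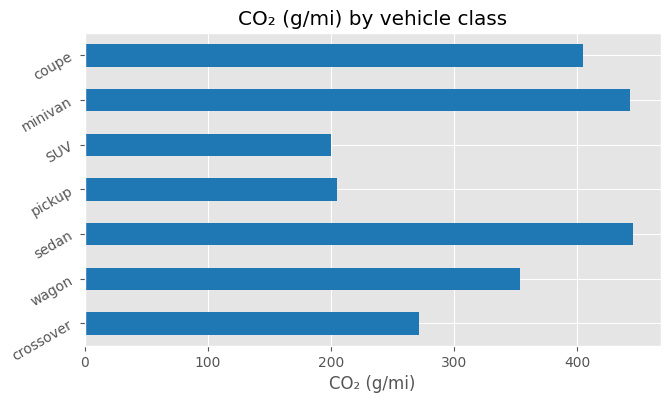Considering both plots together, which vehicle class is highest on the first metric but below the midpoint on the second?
SUV

Chart 2 median CO₂ (g/mi) ≈ 350; below-median vehicle classes: crossover, pickup, SUV. Among those, SUV has the highest fuel economy (mpg) (≈ 40).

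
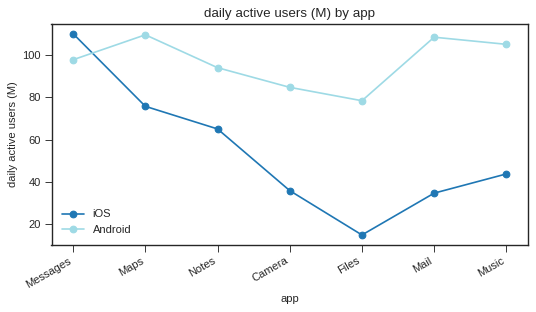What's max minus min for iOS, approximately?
Max Messages ≈ 110, min Files ≈ 10; range ≈ 100.

≈ 100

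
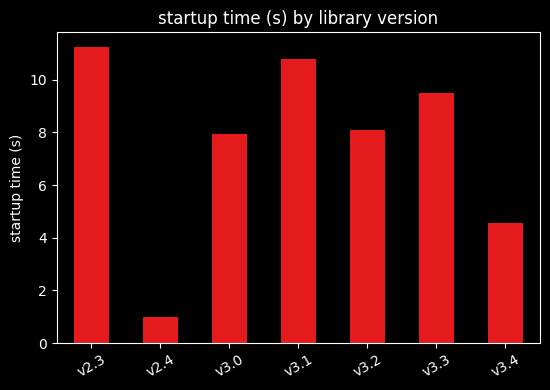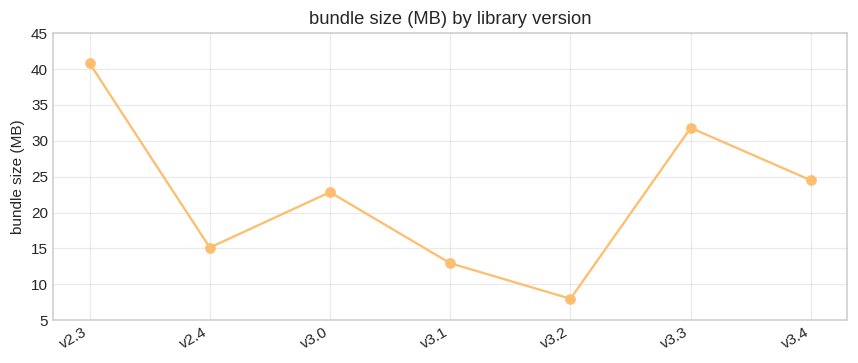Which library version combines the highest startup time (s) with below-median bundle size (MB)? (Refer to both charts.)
Chart 2 median bundle size (MB) ≈ 25; below-median library versions: v2.4, v3.1, v3.2. Among those, v3.1 has the highest startup time (s) (≈ 10).

v3.1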